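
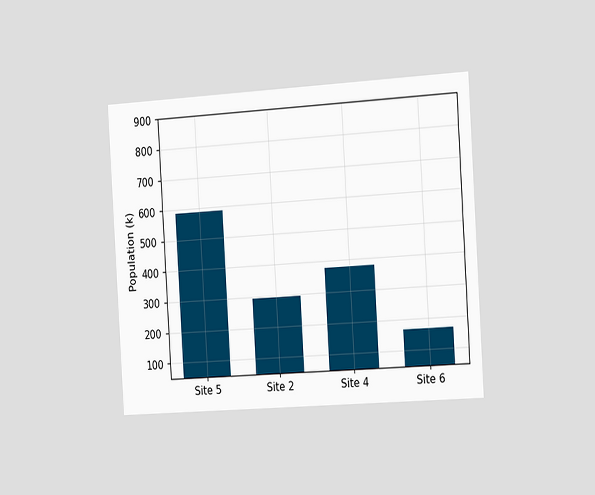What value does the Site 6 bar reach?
168k

The chart is tilted about 3° counter-clockwise and viewed slightly from the right. Reading along the chart's y-axis, the Site 6 bar reaches 168k.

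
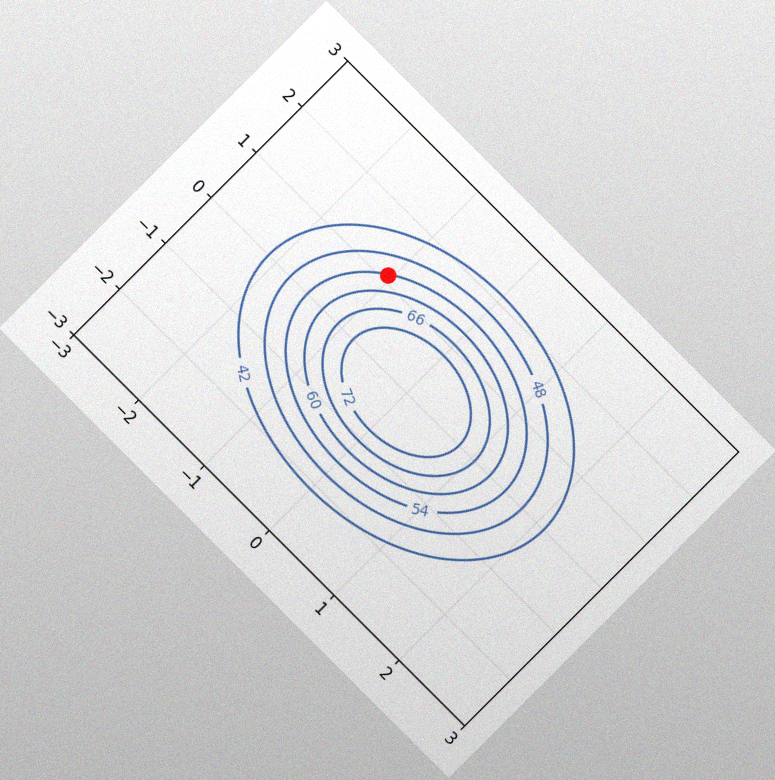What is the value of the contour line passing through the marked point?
54

The chart is tilted about 45° clockwise, with some photo noise. The marked point sits on the contour labelled 54.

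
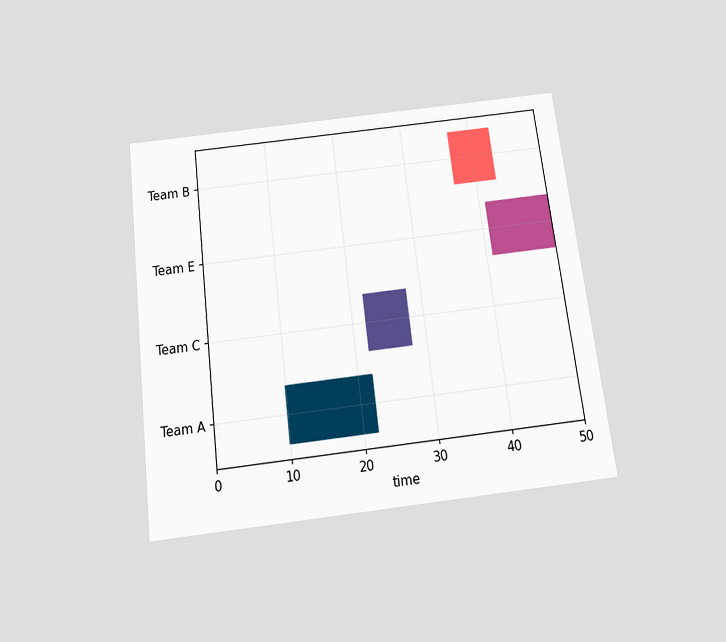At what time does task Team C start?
The chart is tilted about 7° counter-clockwise and viewed slightly from below. The Team C bar begins at t=22.

22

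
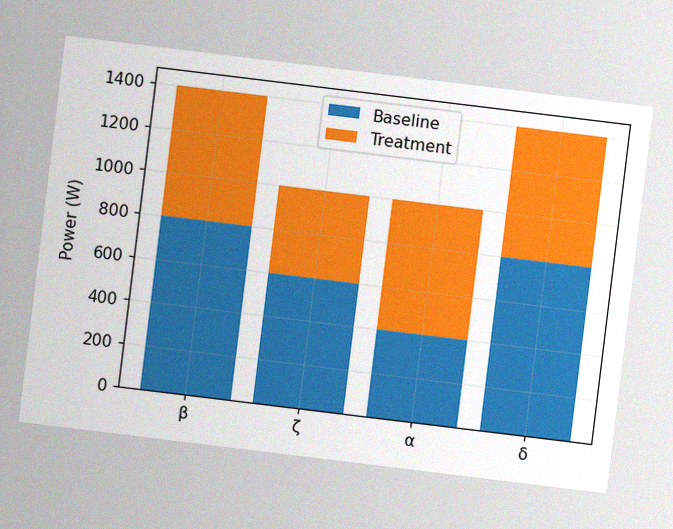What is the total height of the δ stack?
1400W

The chart is tilted about 7° clockwise, with some photo noise. The δ stack's top reaches 1400W on the y-axis.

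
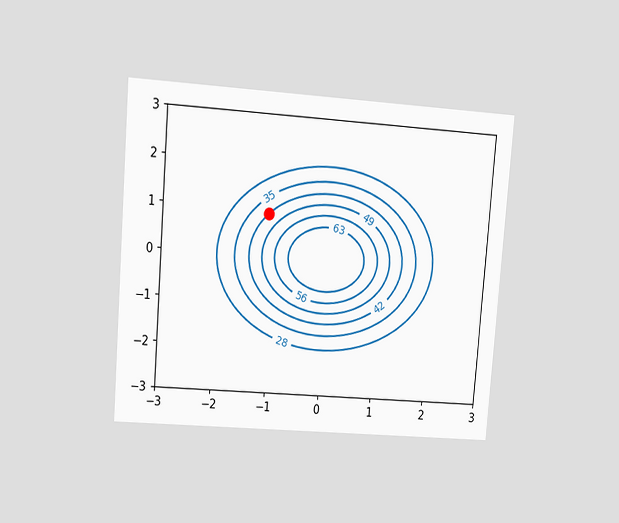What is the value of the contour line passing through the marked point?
42

The chart is tilted about 4° clockwise and viewed at a slight angle. The marked point sits on the contour labelled 42.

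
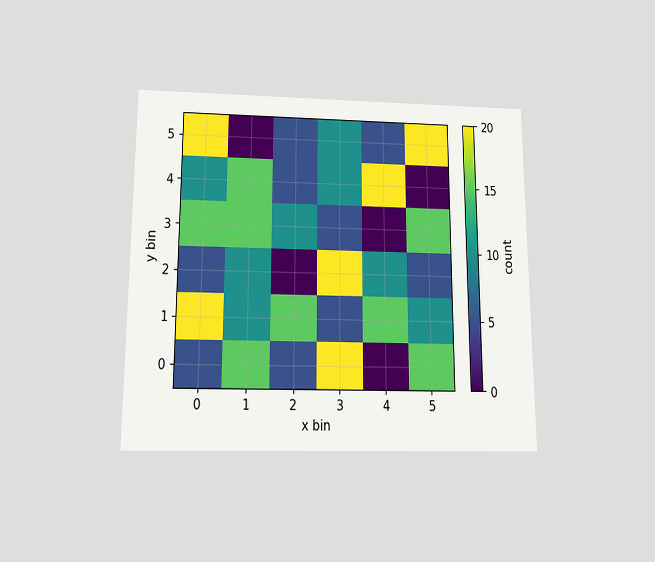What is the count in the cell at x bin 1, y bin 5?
The chart is viewed slightly from below. Matching the cell (1, 5) against the colorbar gives 0.

0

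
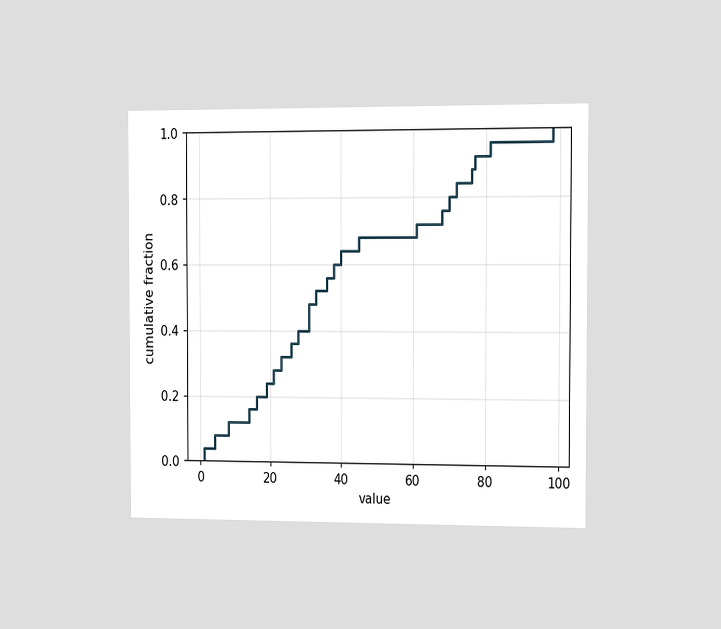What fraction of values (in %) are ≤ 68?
The chart is viewed slightly from the right. At x=68 the ECDF step is at 76%.

76%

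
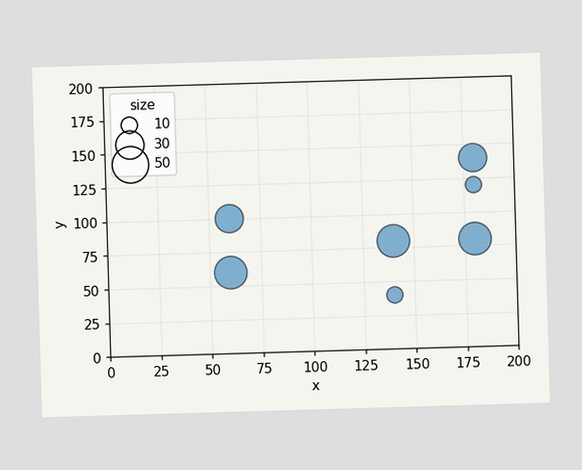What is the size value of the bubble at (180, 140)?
30

Matching the bubble at (180, 140) against the size legend gives 30.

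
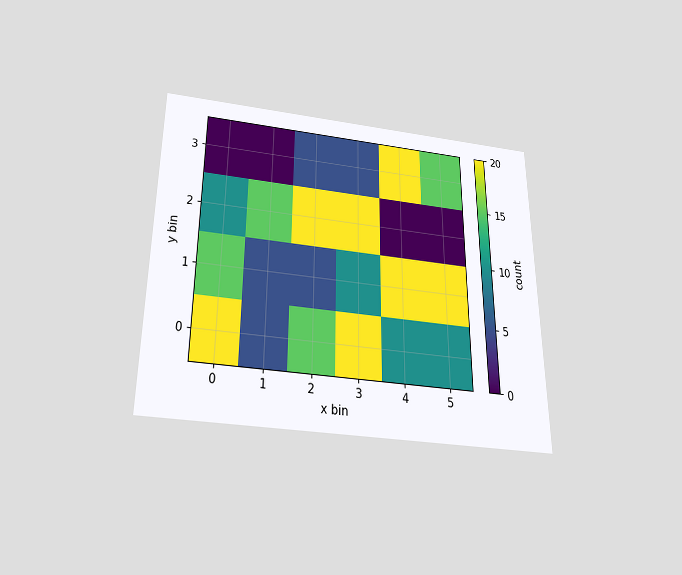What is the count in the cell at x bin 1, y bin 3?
0

The chart is viewed slightly from below. Matching the cell (1, 3) against the colorbar gives 0.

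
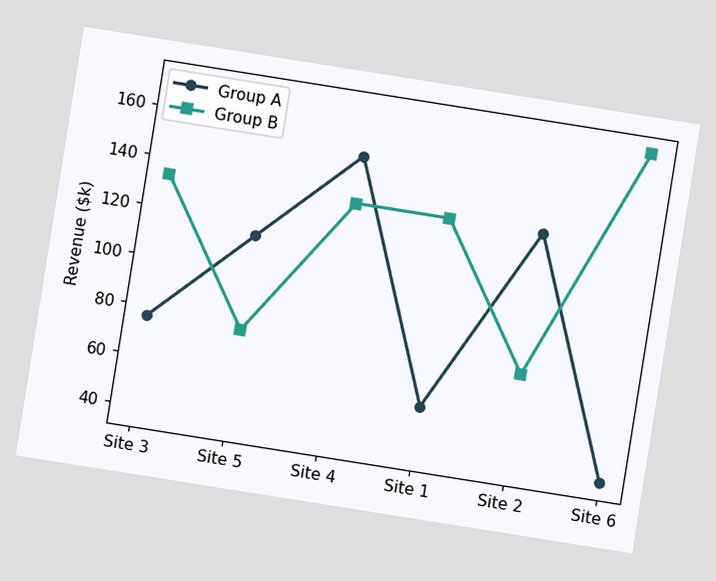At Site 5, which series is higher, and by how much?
Group A, by $38k

The chart is tilted about 9° clockwise. At Site 5, Group A sits above the other line by $38k.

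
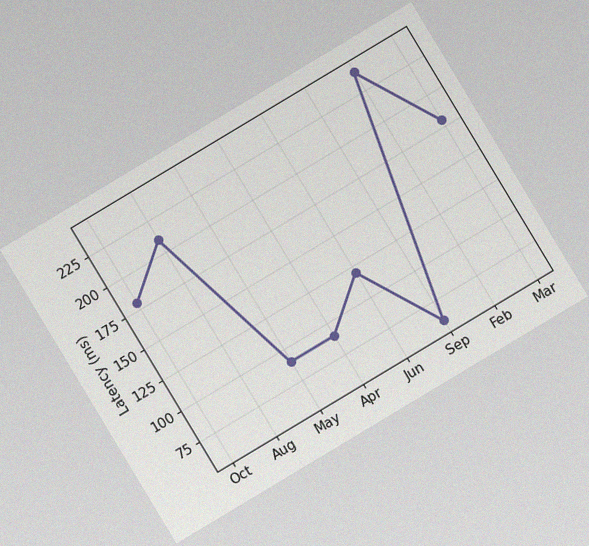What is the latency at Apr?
The chart is tilted about 31° counter-clockwise, with some photo noise. At Apr, the line is at 90ms.

90ms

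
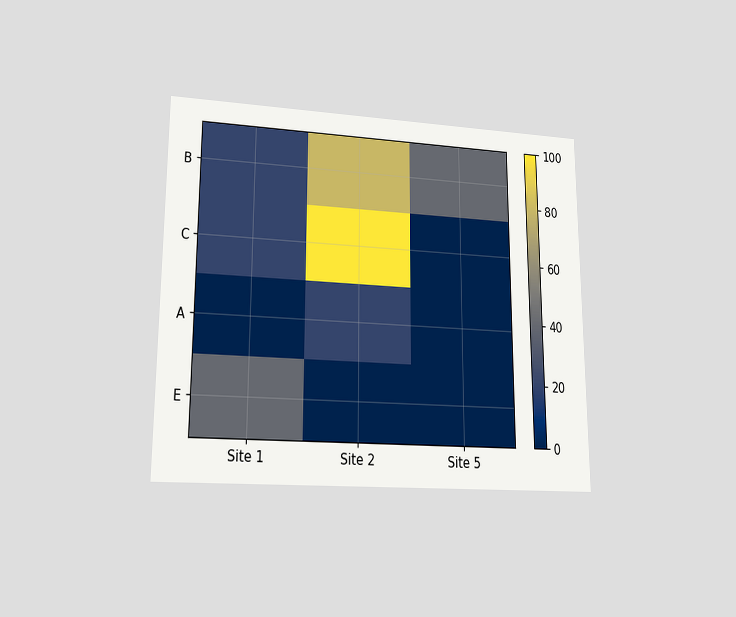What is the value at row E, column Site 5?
0

The chart is viewed at a slight angle. Matching cell (E, Site 5) against the colorbar gives 0.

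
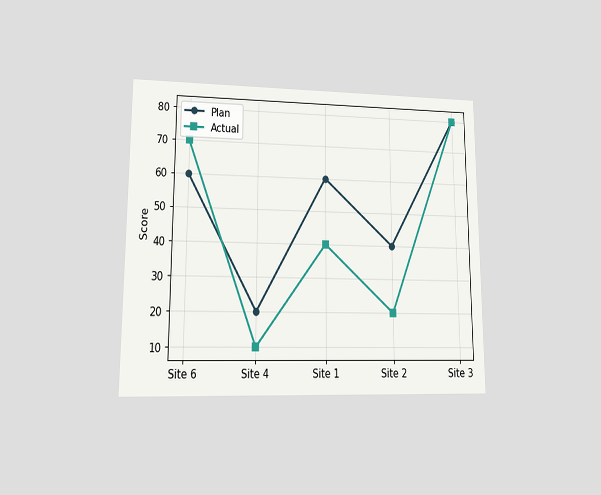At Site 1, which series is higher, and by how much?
The chart is viewed at a slight angle. At Site 1, Plan sits above the other line by 20.

Plan, by 20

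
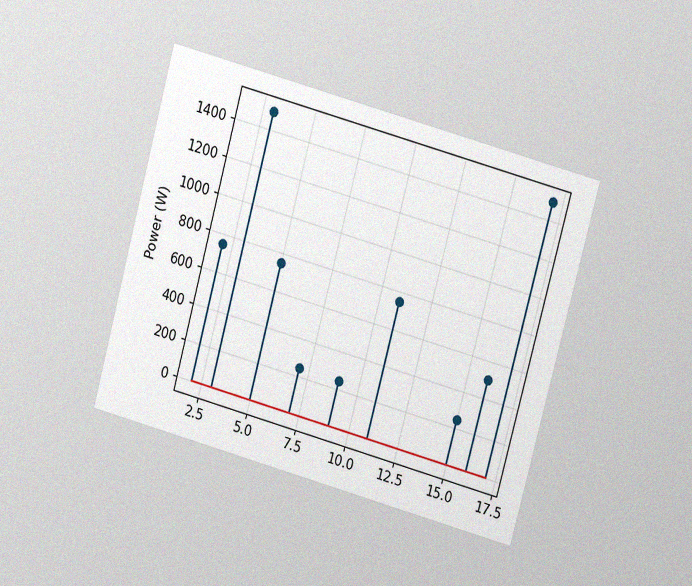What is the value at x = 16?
500W

The chart is tilted about 15° clockwise and viewed at a slight angle, with some photo noise. The stem at x=16 reaches 500W.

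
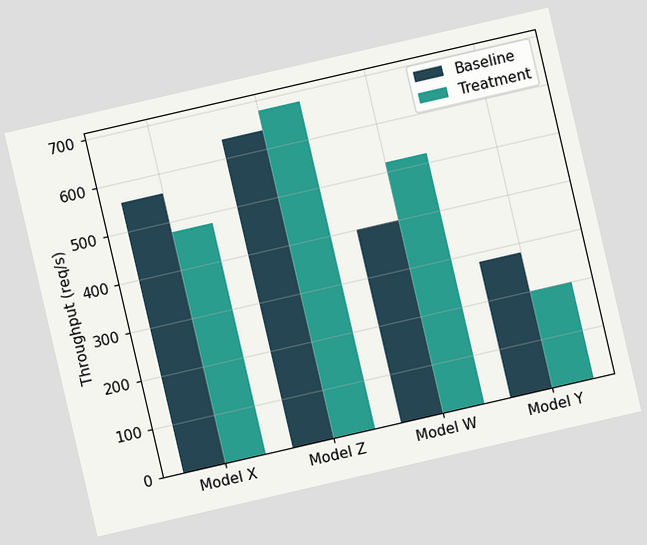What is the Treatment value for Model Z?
The chart is tilted about 13° counter-clockwise. The Treatment bar at Model Z reaches 680req/s on the y-axis.

680req/s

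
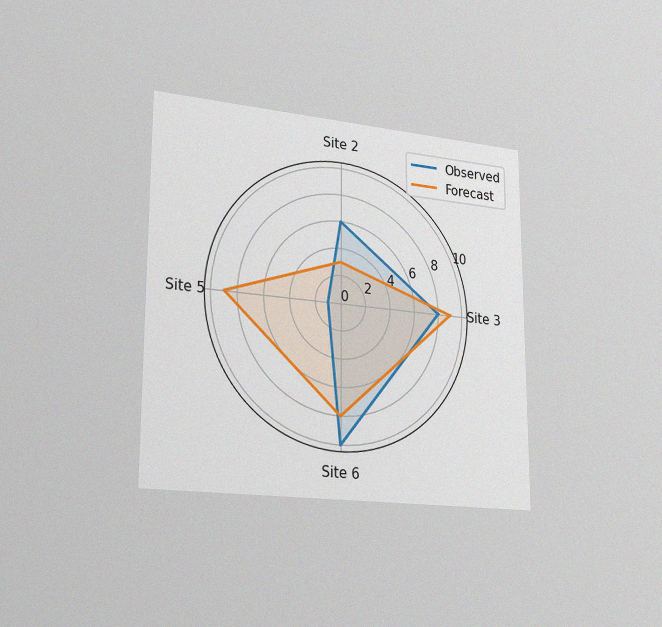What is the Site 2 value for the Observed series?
The chart is viewed slightly from the left, with some photo noise. On the Site 2 axis, Observed reaches 6.

6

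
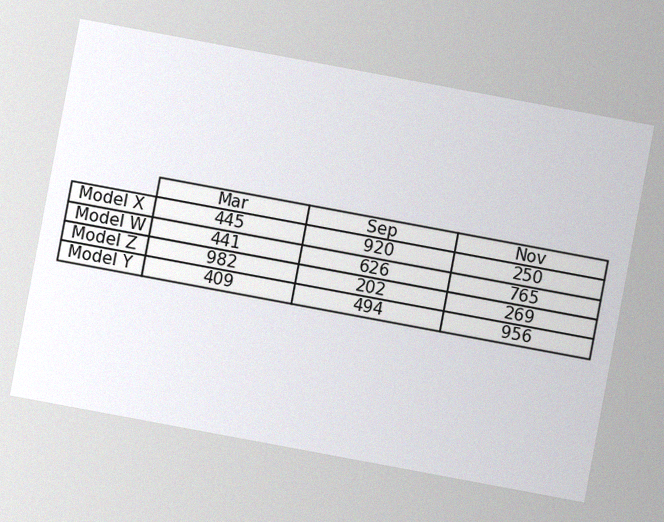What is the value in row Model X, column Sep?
The chart is tilted about 11° clockwise, with some photo noise. The (Model X, Sep) cell reads 920.

920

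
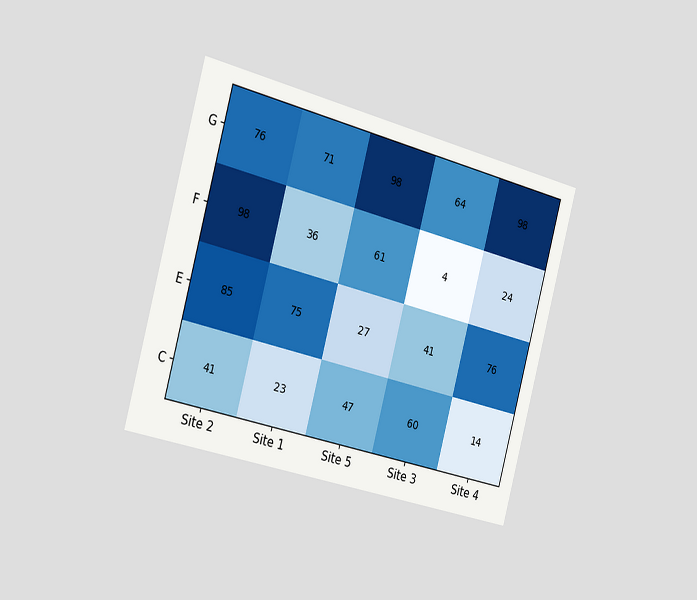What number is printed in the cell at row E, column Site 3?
The chart is tilted about 15° clockwise and viewed slightly from the left. The (E, Site 3) cell reads 41.

41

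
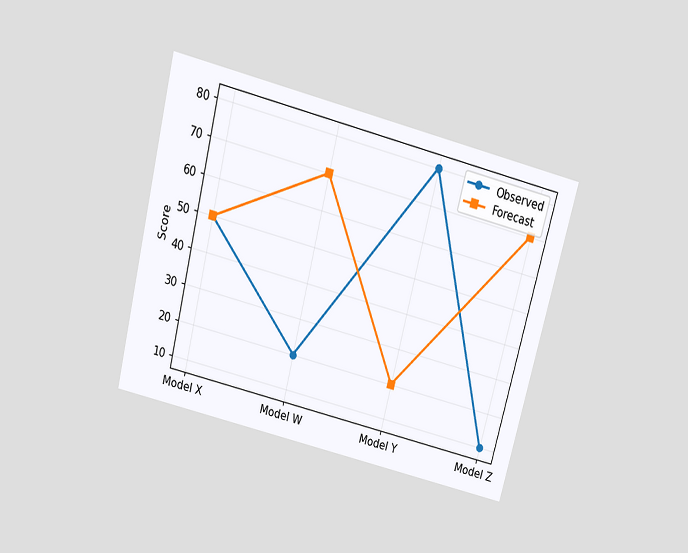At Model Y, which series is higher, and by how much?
Observed, by 60

The chart is tilted about 14° clockwise and viewed slightly from above. At Model Y, Observed sits above the other line by 60.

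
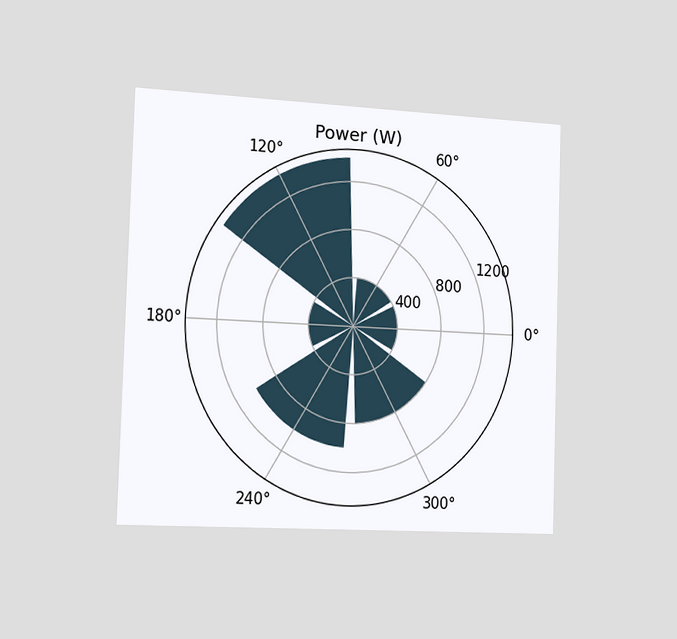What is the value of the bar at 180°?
400W

The chart is viewed slightly from the left. The bar at 180° reaches 400W on the radial axis.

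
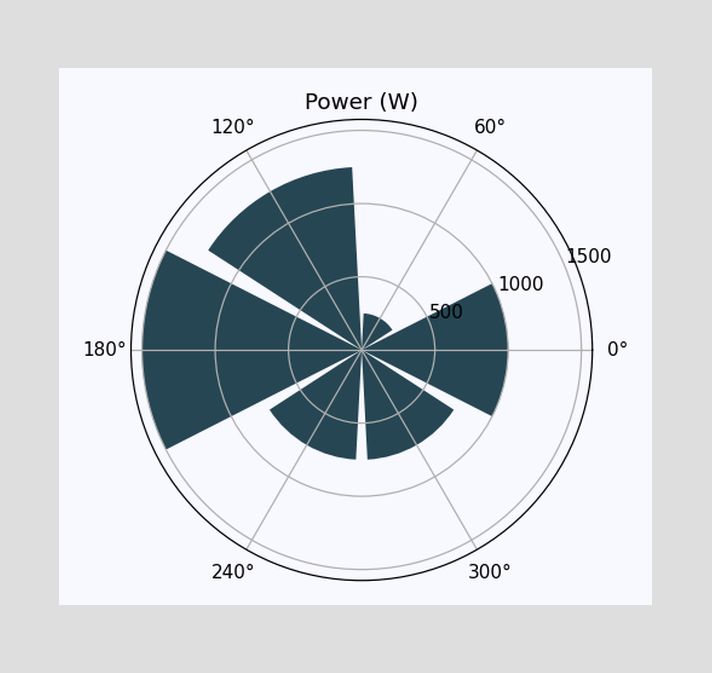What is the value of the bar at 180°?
The bar at 180° reaches 1500W on the radial axis.

1500W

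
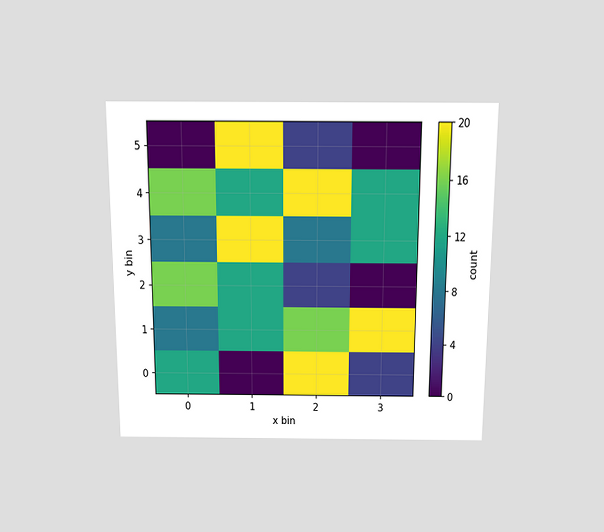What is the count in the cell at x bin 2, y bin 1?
16

The chart is viewed slightly from above. Matching the cell (2, 1) against the colorbar gives 16.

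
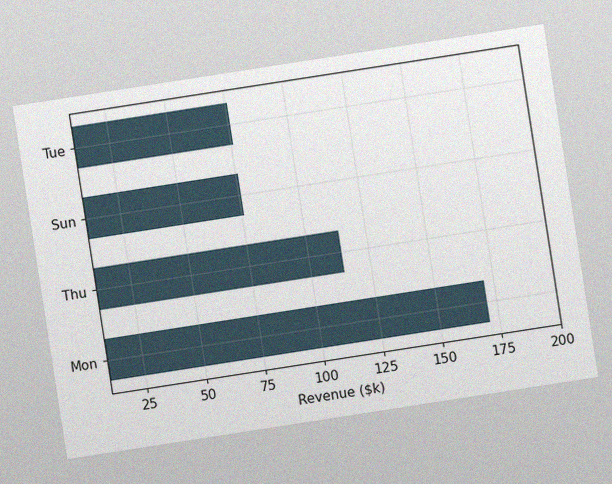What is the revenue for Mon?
The chart is tilted about 9° counter-clockwise, with some photo noise. Reading along the chart's x-axis, the Mon bar reaches $171k.

$171k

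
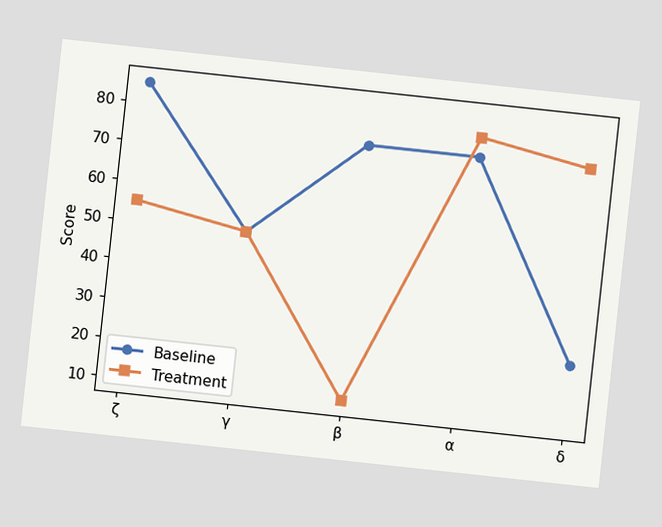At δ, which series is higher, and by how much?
The chart is tilted about 6° clockwise. At δ, Treatment sits above the other line by 50.

Treatment, by 50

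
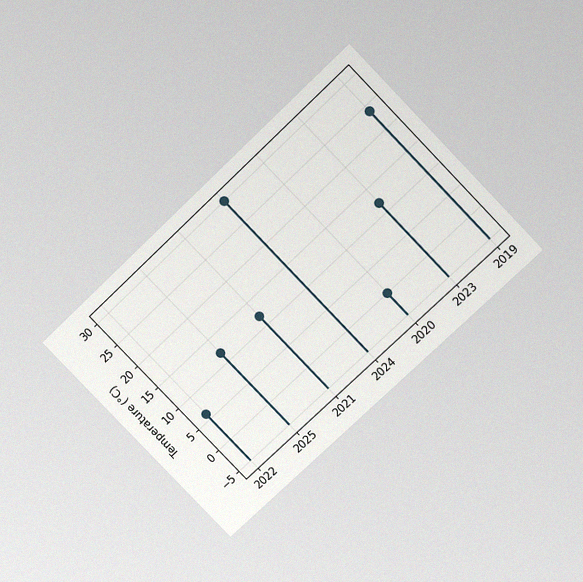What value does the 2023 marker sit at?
12°C

The chart is tilted about 44° counter-clockwise and viewed slightly from above, with some photo noise. The 2023 marker sits at 12°C.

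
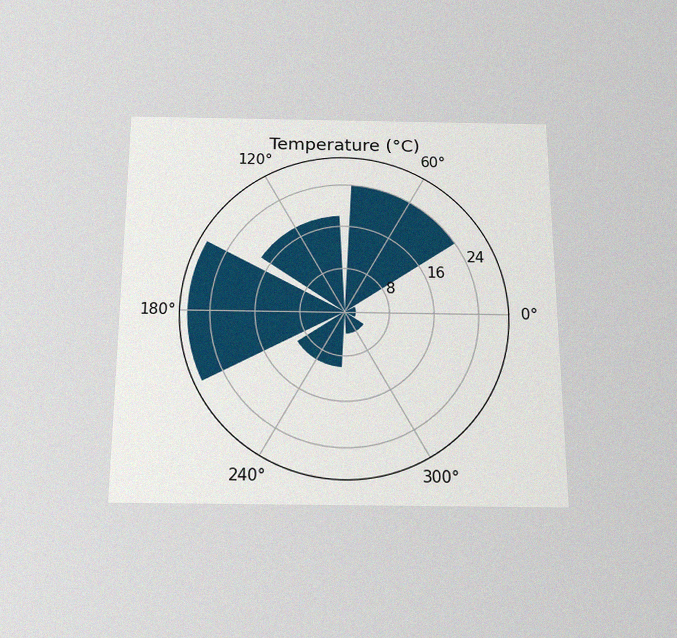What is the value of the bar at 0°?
2°C

The chart is viewed slightly from below, with some photo noise. The bar at 0° reaches 2°C on the radial axis.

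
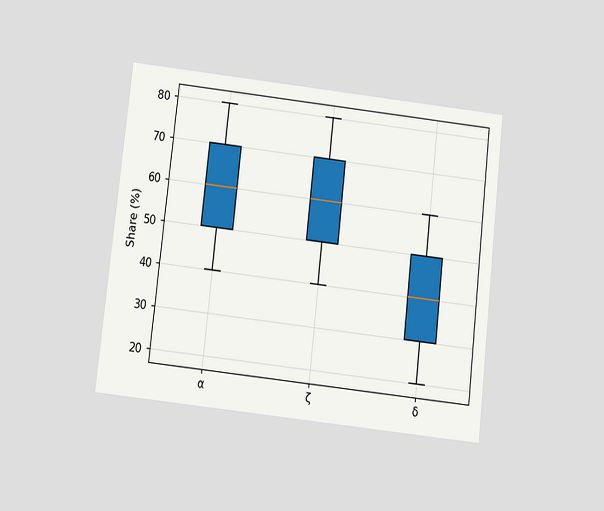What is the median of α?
The chart is tilted about 6° clockwise and viewed slightly from below. The median line in the α box sits at 60%.

60%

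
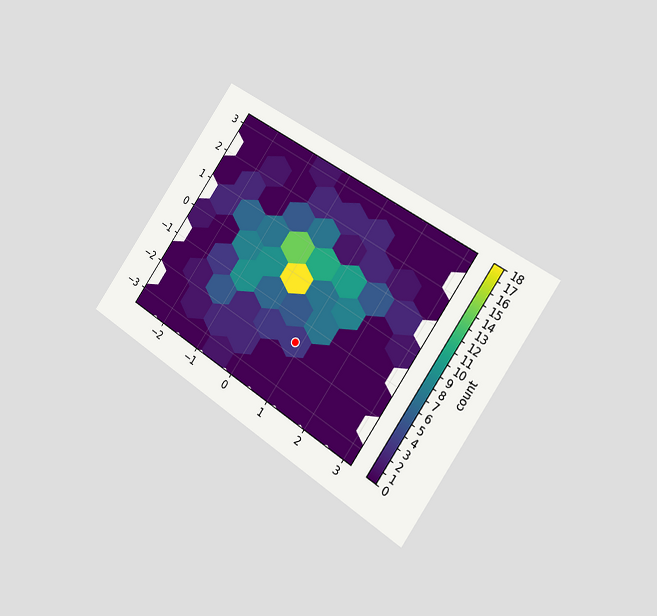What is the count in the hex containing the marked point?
The chart is tilted about 34° clockwise and viewed slightly from the right. The marked hex reads 3 on the colorbar.

3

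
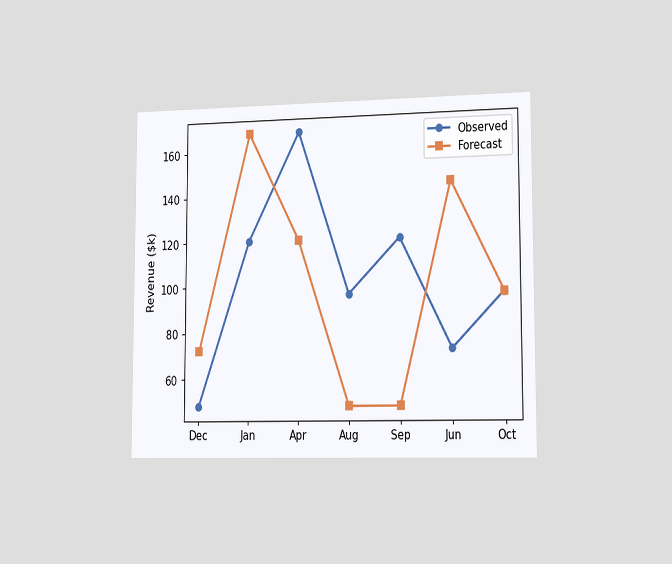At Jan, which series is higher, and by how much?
The chart is viewed slightly from the right. At Jan, Forecast sits above the other line by $48k.

Forecast, by $48k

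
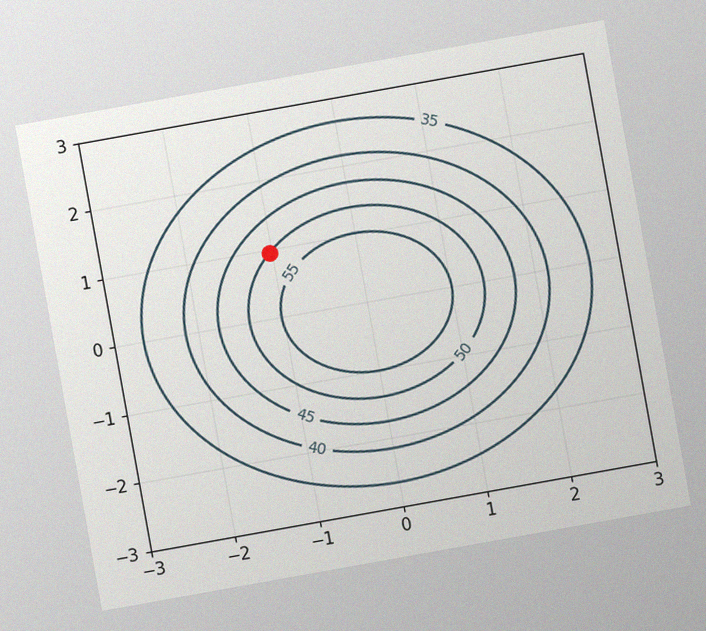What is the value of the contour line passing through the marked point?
50

The chart is tilted about 10° counter-clockwise, with some photo noise. The marked point sits on the contour labelled 50.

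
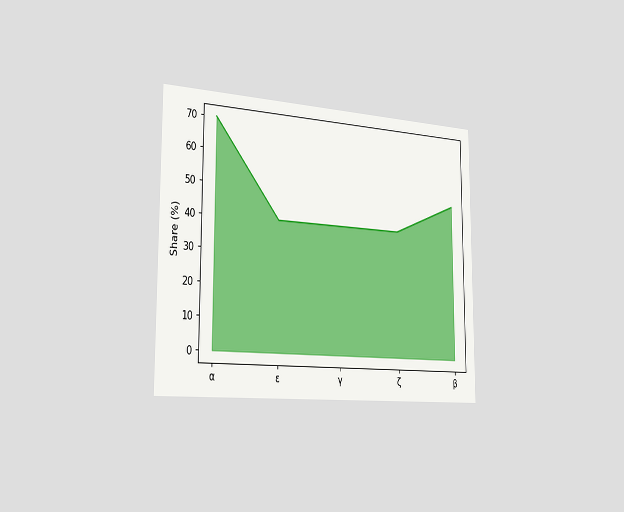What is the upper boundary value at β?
50%

The chart is viewed slightly from the left. At β the upper boundary is at 50%.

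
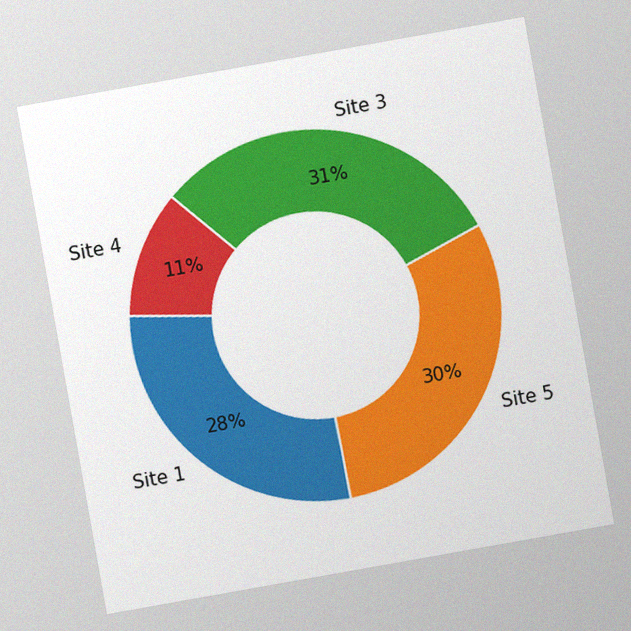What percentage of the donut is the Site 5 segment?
The chart is tilted about 10° counter-clockwise, with some photo noise. The Site 5 segment takes up 30% of the ring.

30%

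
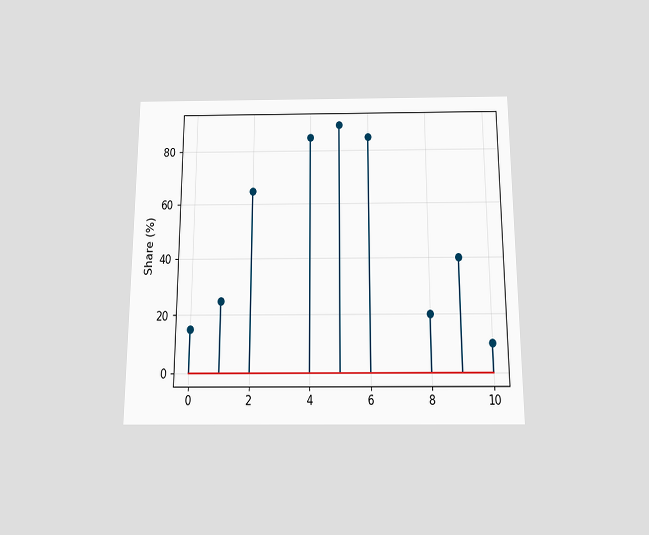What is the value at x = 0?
The chart is viewed slightly from below. The stem at x=0 reaches 15%.

15%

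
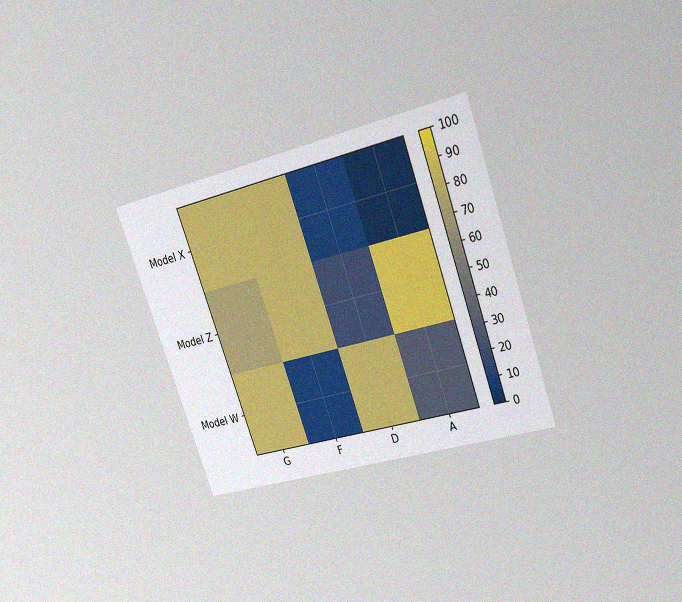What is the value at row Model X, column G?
80

The chart is tilted about 20° counter-clockwise and viewed at a slight angle, with some photo noise. Matching cell (Model X, G) against the colorbar gives 80.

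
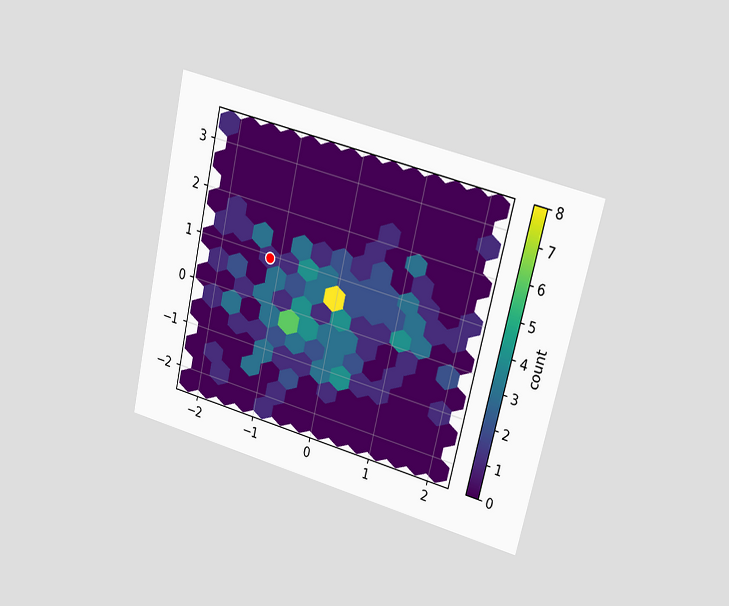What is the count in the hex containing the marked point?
The chart is tilted about 13° clockwise and viewed at a slight angle. The marked hex reads 1 on the colorbar.

1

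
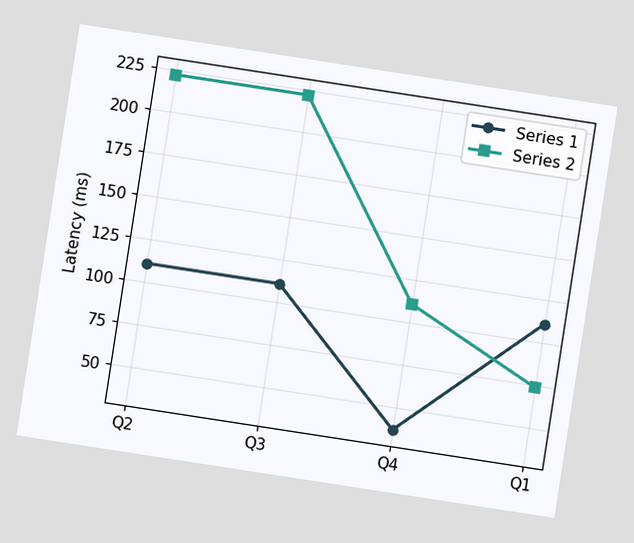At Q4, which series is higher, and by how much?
The chart is tilted about 9° clockwise. At Q4, Series 2 sits above the other line by 74ms.

Series 2, by 74ms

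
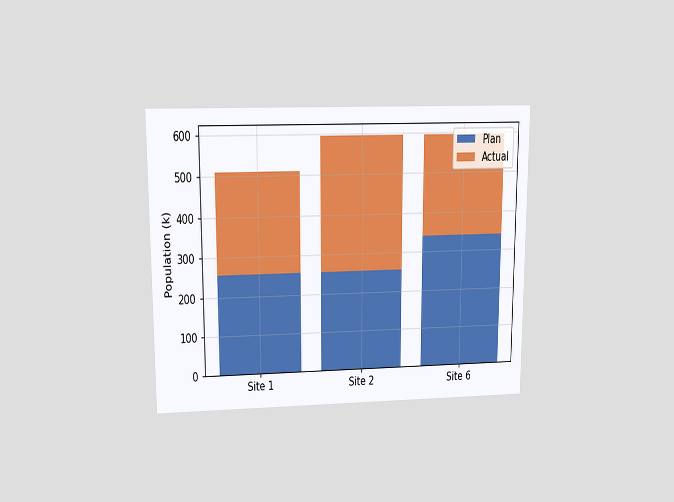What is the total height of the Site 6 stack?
The chart is viewed slightly from above. The Site 6 stack's top reaches 595k on the y-axis.

595k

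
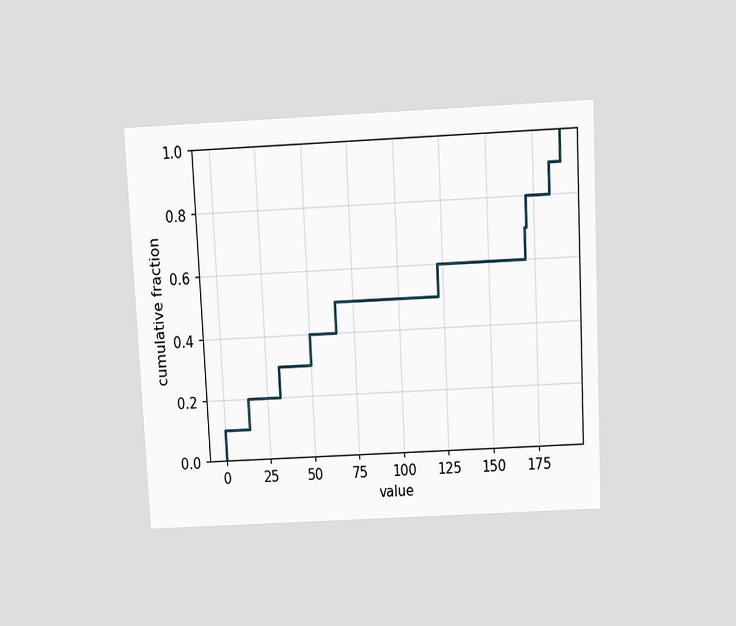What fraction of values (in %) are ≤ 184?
The chart is tilted about 3° counter-clockwise and viewed slightly from above. At x=184 the ECDF step is at 90%.

90%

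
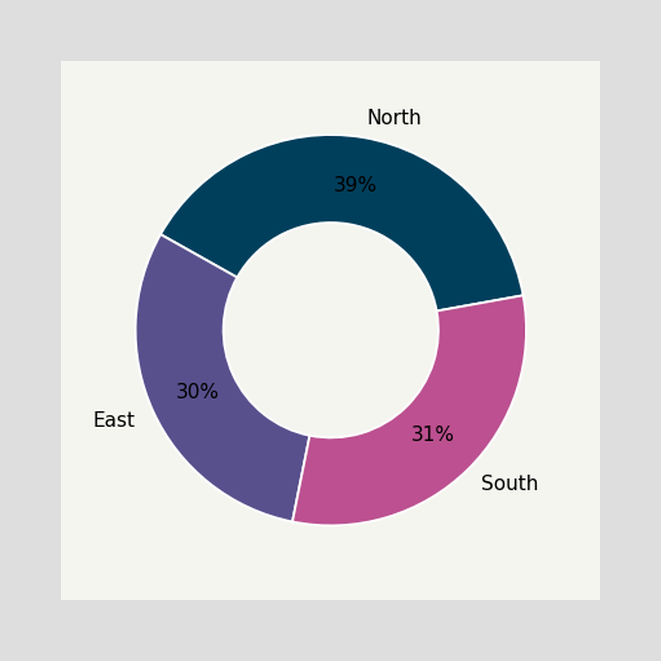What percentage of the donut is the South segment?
31%

The South segment takes up 31% of the ring.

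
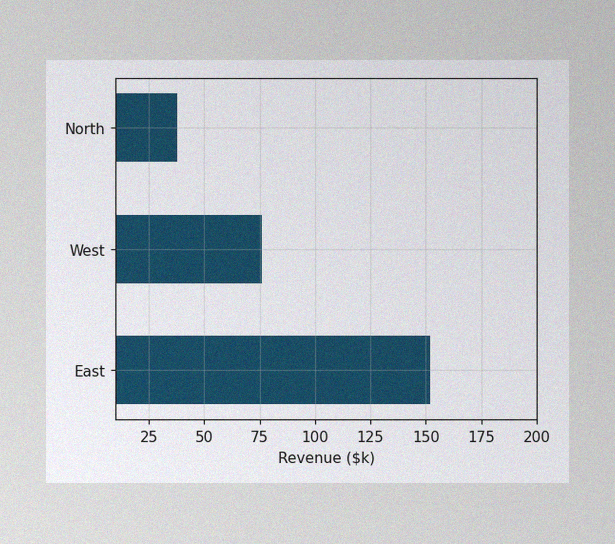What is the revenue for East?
$152k

The image has some photo noise and uneven lighting. Reading along the chart's x-axis, the East bar reaches $152k.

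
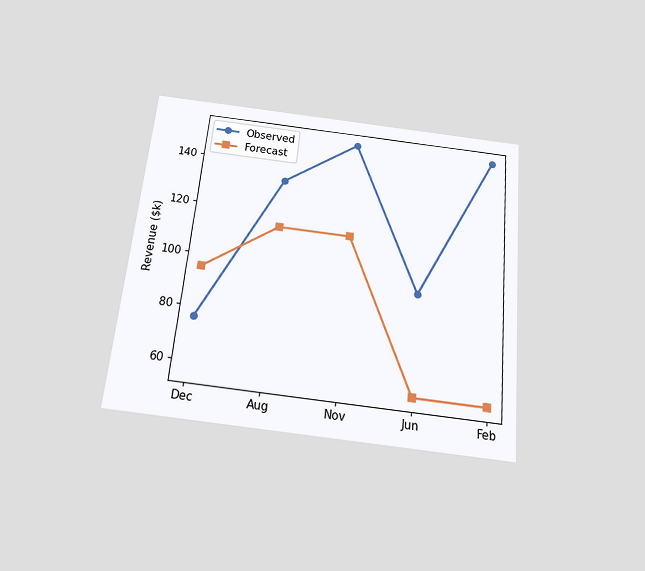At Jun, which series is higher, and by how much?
Observed, by $38k

The chart is tilted about 6° clockwise and viewed slightly from below. At Jun, Observed sits above the other line by $38k.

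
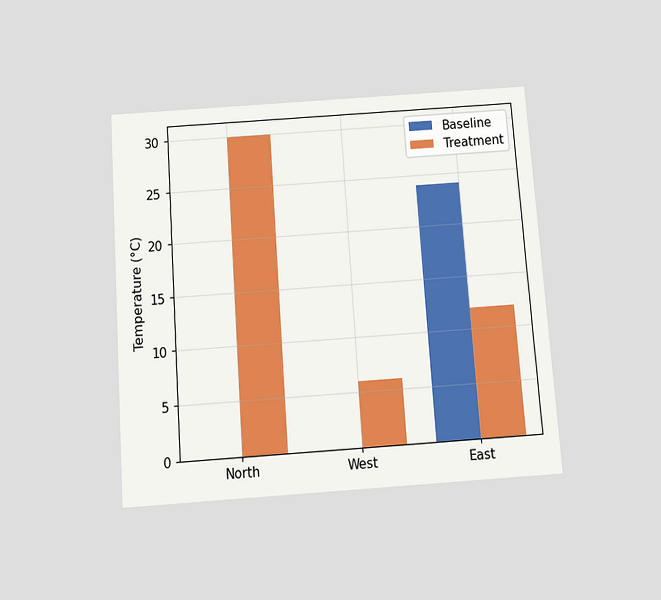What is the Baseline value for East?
24°C

The chart is tilted about 4° counter-clockwise and viewed slightly from below. The Baseline bar at East reaches 24°C on the y-axis.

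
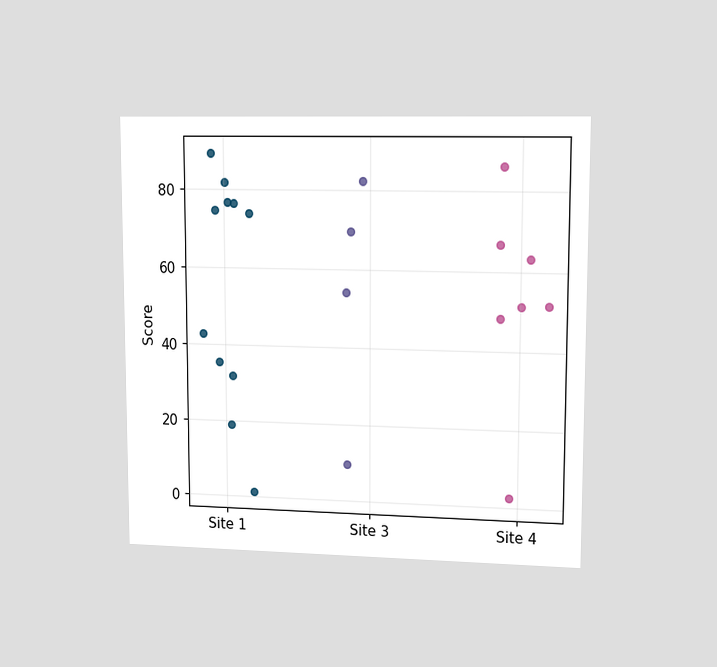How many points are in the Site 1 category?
The chart is viewed at a slight angle. Counting the markers in the Site 1 column gives 11.

11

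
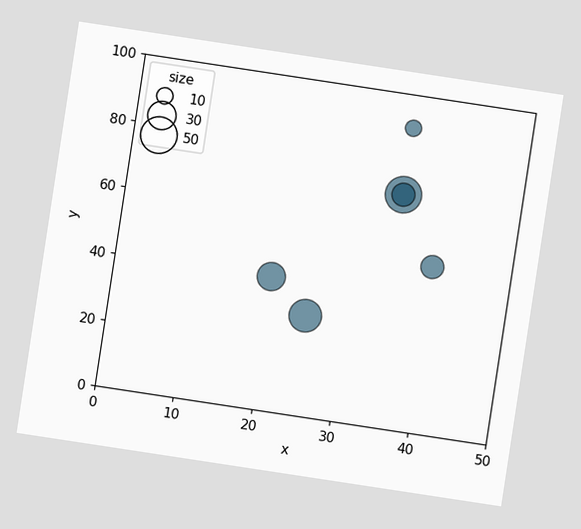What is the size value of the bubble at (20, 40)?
30

The chart is tilted about 9° clockwise. Matching the bubble at (20, 40) against the size legend gives 30.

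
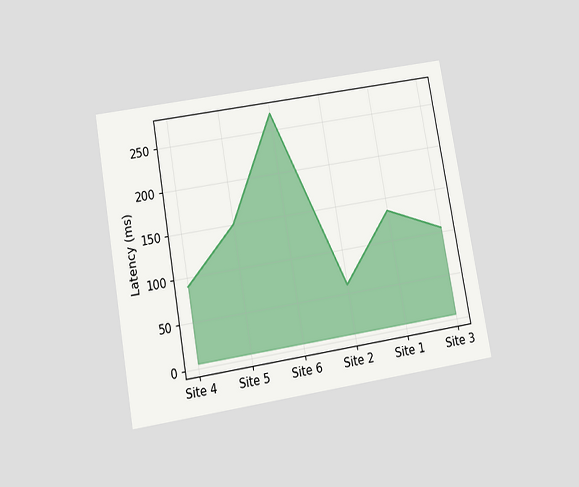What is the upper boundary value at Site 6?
The chart is tilted about 10° counter-clockwise and viewed slightly from below. At Site 6 the upper boundary is at 270ms.

270ms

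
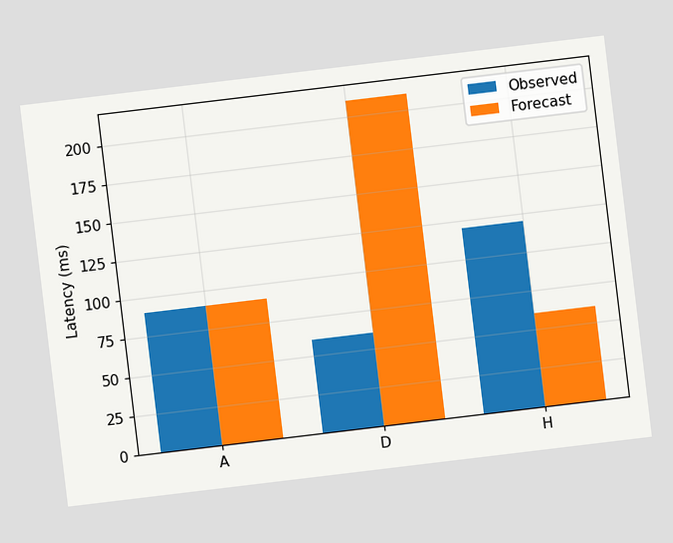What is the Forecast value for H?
60ms

The chart is tilted about 7° counter-clockwise. The Forecast bar at H reaches 60ms on the y-axis.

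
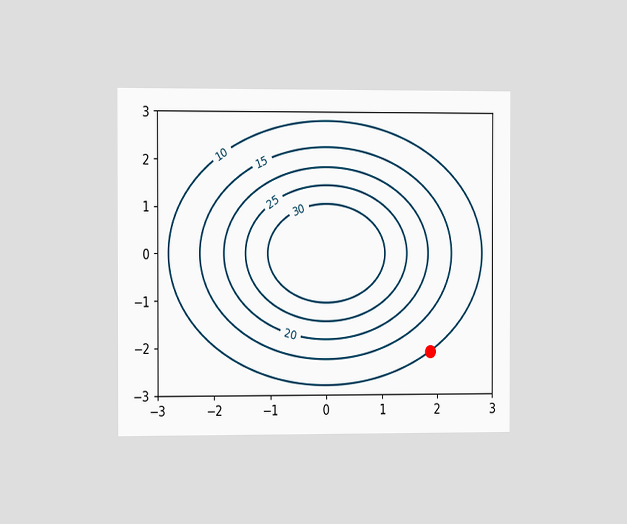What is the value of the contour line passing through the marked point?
10

The chart is viewed slightly from the left. The marked point sits on the contour labelled 10.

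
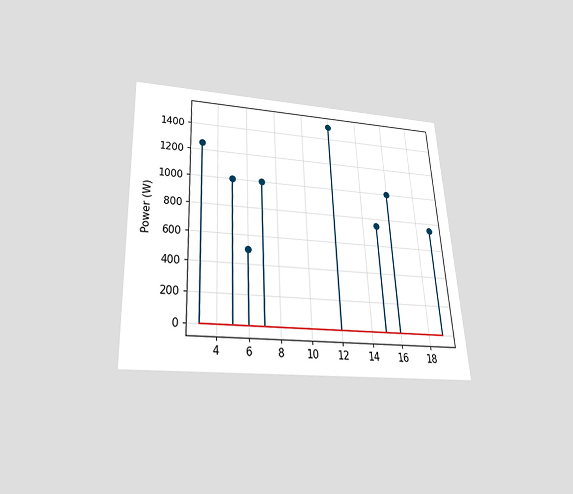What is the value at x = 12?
The chart is tilted about 3° counter-clockwise and viewed slightly from below. The stem at x=12 reaches 1500W.

1500W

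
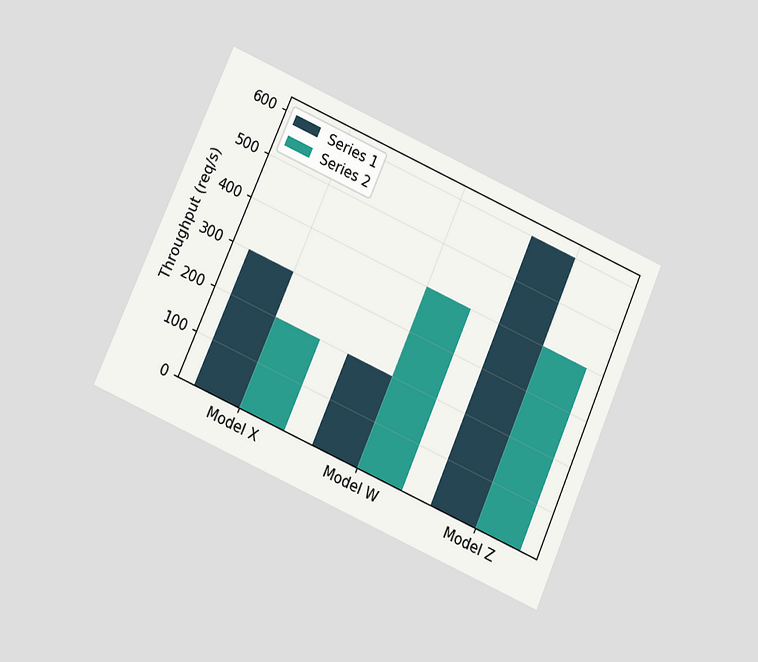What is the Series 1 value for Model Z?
The chart is tilted about 24° clockwise and viewed slightly from below. The Series 1 bar at Model Z reaches 600req/s on the y-axis.

600req/s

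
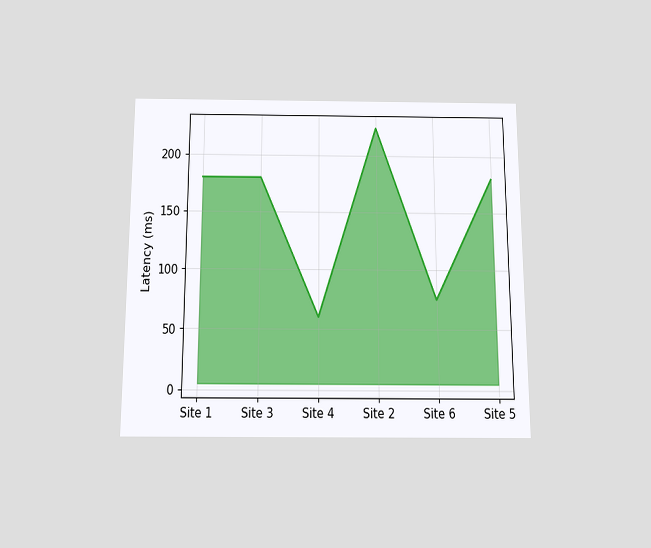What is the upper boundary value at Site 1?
The chart is viewed slightly from below. At Site 1 the upper boundary is at 180ms.

180ms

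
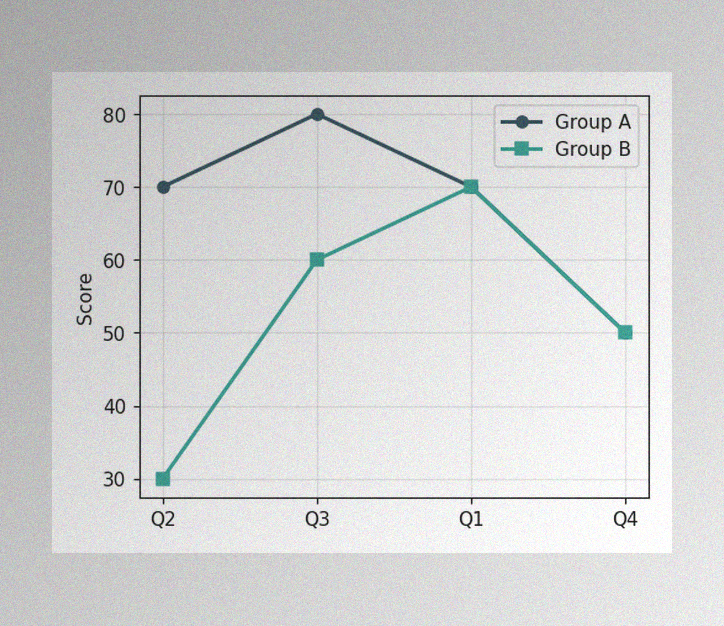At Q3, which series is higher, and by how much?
Group A, by 20

The image has some photo noise and uneven lighting. At Q3, Group A sits above the other line by 20.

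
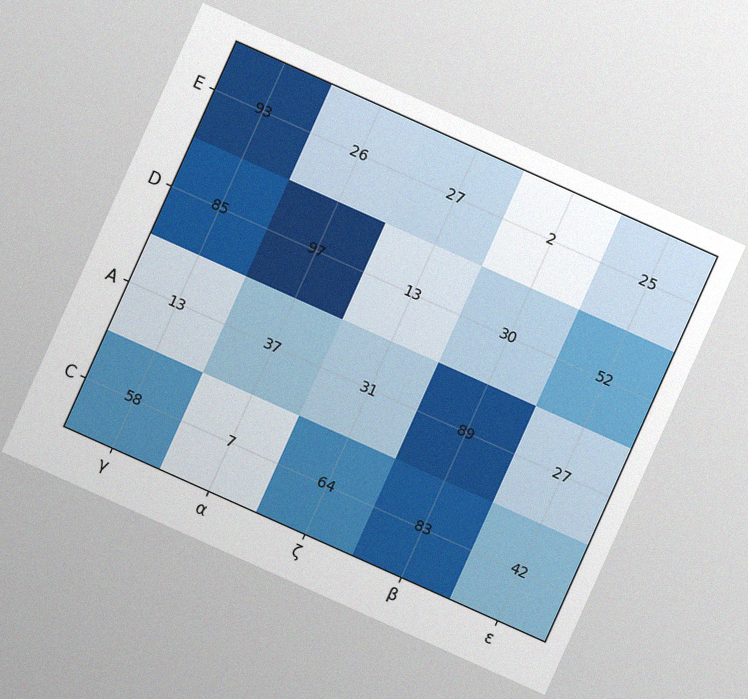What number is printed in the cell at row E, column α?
26

The chart is tilted about 24° clockwise, with some photo noise. The (E, α) cell reads 26.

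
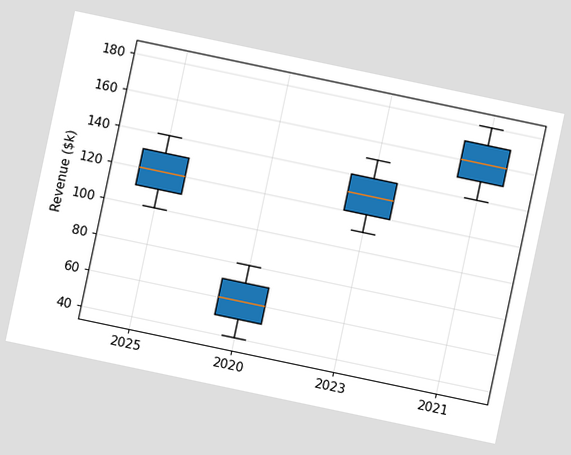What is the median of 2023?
$130k

The chart is tilted about 12° clockwise. The median line in the 2023 box sits at $130k.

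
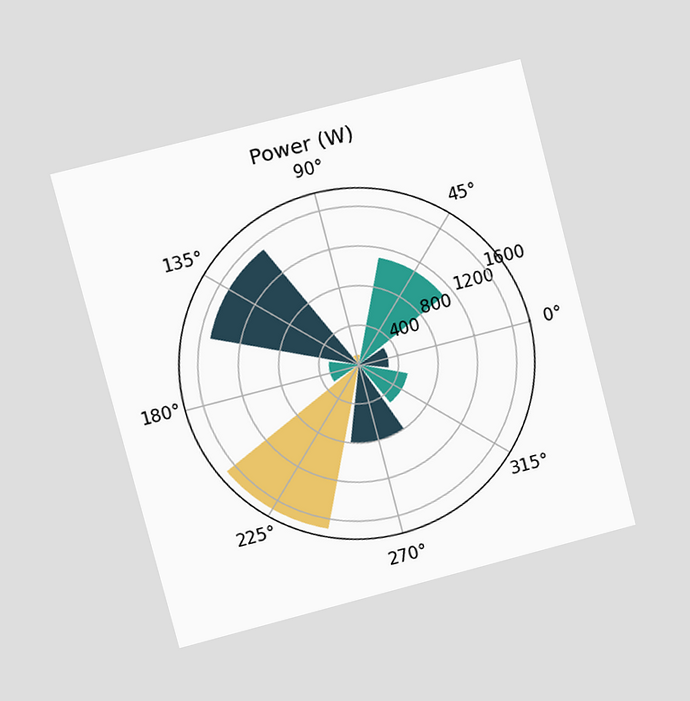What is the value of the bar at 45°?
1100W

The chart is tilted about 14° counter-clockwise and viewed at a slight angle. The bar at 45° reaches 1100W on the radial axis.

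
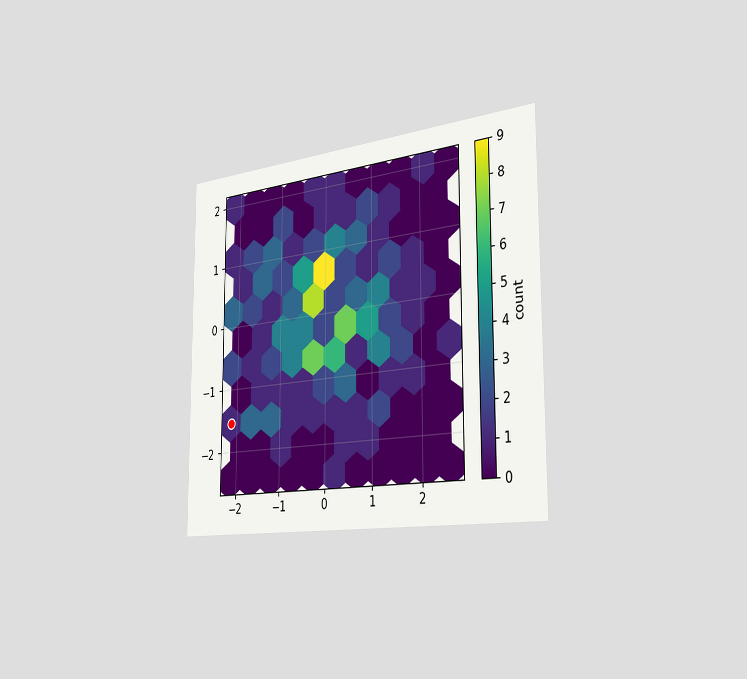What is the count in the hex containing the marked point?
The chart is viewed slightly from the right. The marked hex reads 1 on the colorbar.

1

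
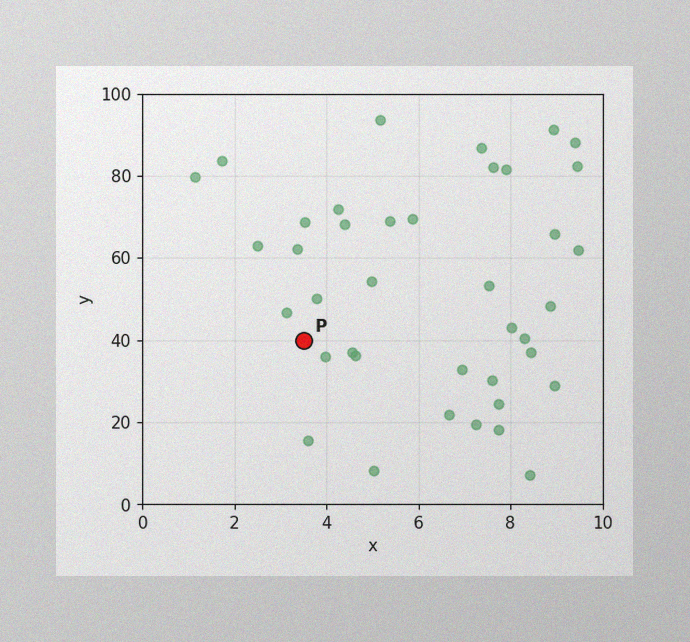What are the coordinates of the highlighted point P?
The image has some photo noise and uneven lighting. Following the gridlines from P to each axis, P sits at (3.5, 40).

(3.5, 40)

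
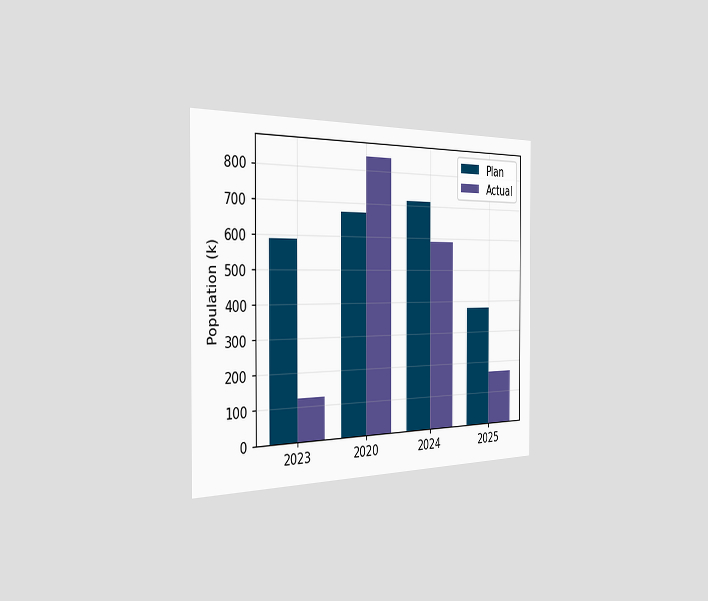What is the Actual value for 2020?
The chart is viewed slightly from the left. The Actual bar at 2020 reaches 840k on the y-axis.

840k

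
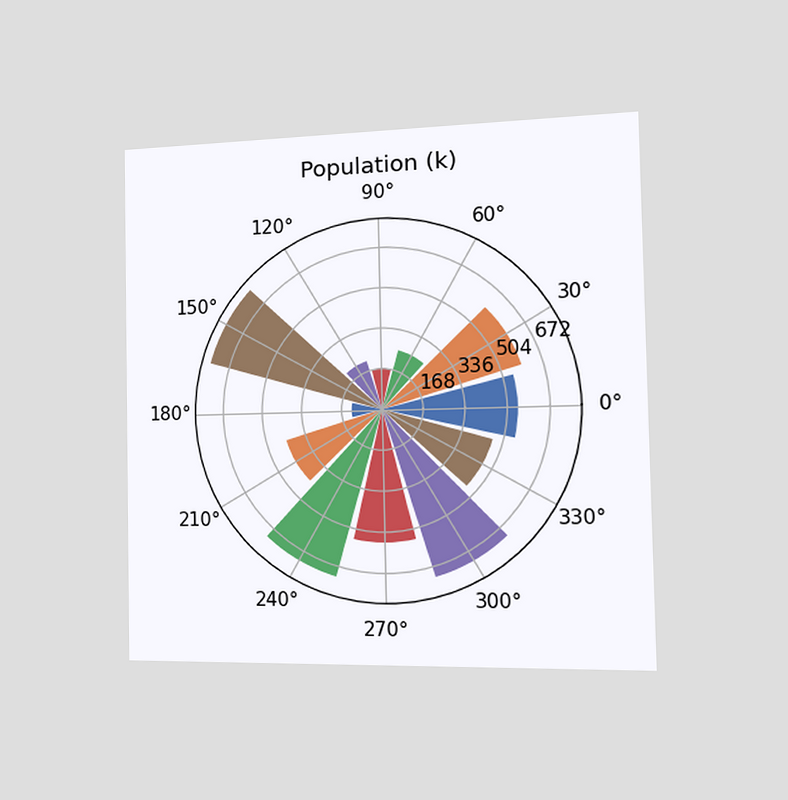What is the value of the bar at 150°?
756k

The chart is viewed slightly from the right. The bar at 150° reaches 756k on the radial axis.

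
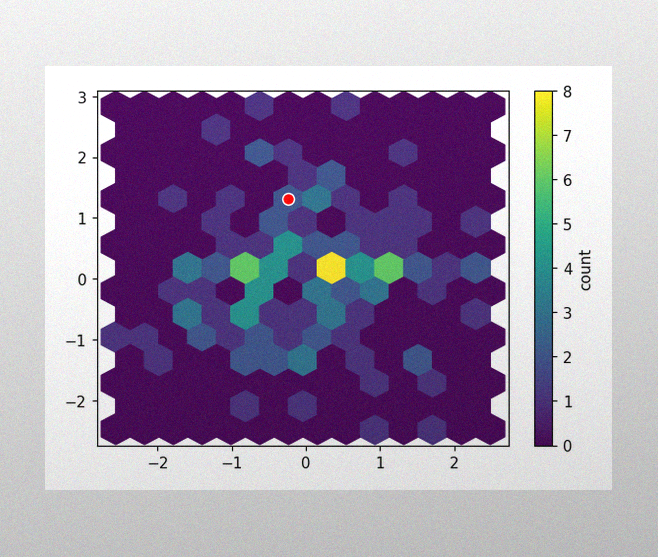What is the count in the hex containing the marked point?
2

The image has some photo noise and uneven lighting. The marked hex reads 2 on the colorbar.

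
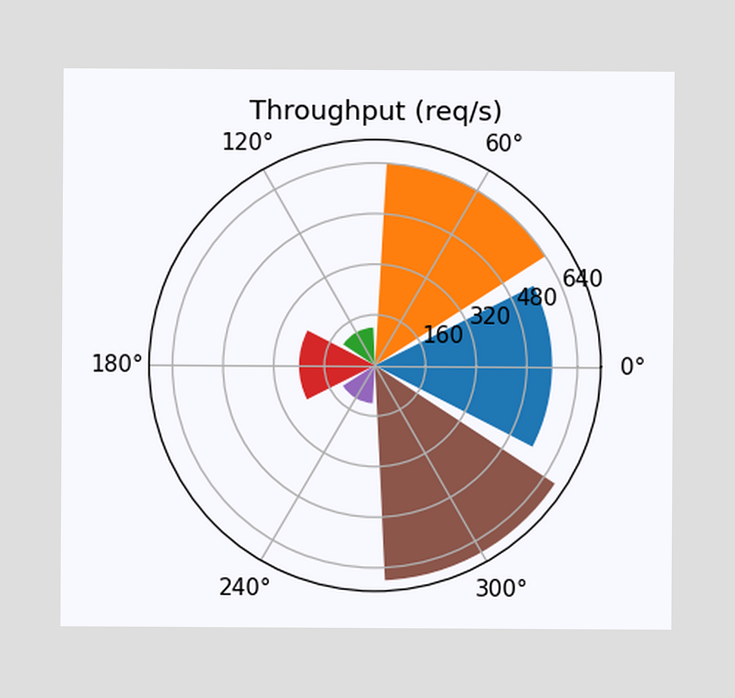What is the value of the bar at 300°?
680req/s

The bar at 300° reaches 680req/s on the radial axis.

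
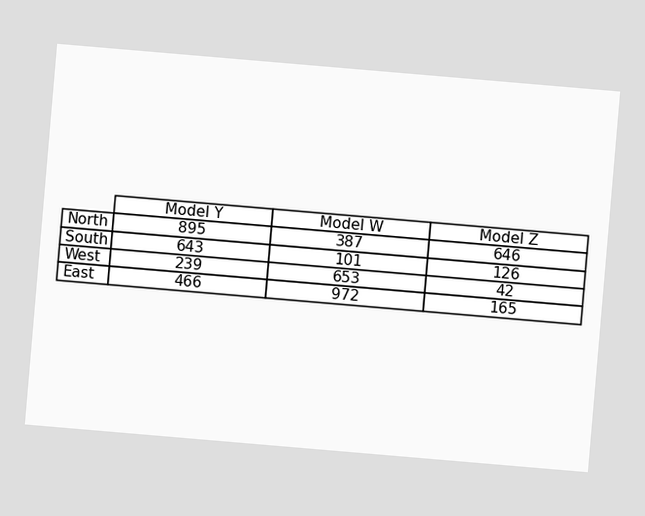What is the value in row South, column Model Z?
126

The chart is tilted about 5° clockwise. The (South, Model Z) cell reads 126.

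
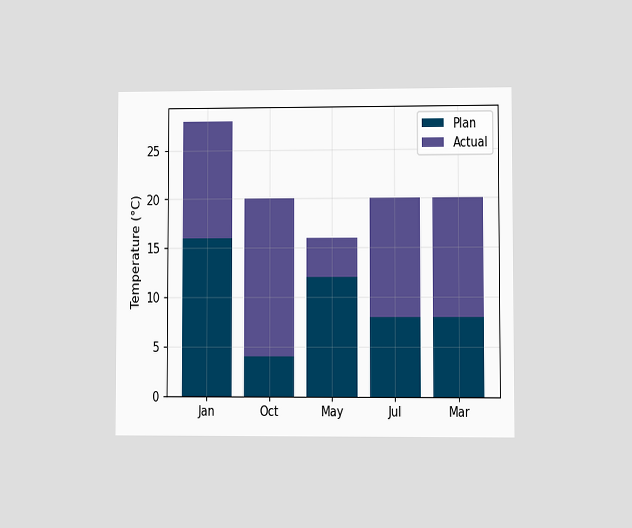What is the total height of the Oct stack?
20°C

The chart is viewed at a slight angle. The Oct stack's top reaches 20°C on the y-axis.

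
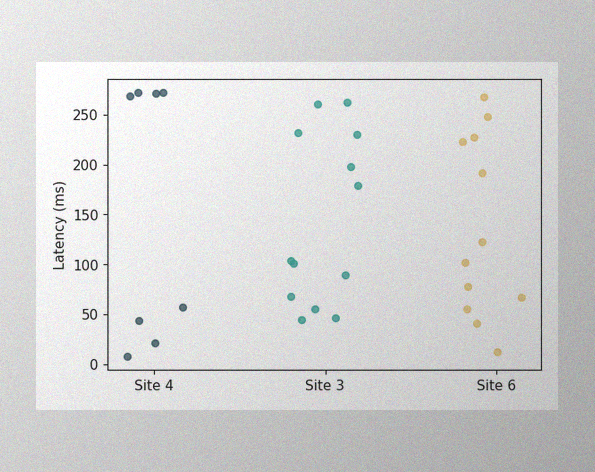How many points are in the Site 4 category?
The image has some photo noise and uneven lighting. Counting the markers in the Site 4 column gives 8.

8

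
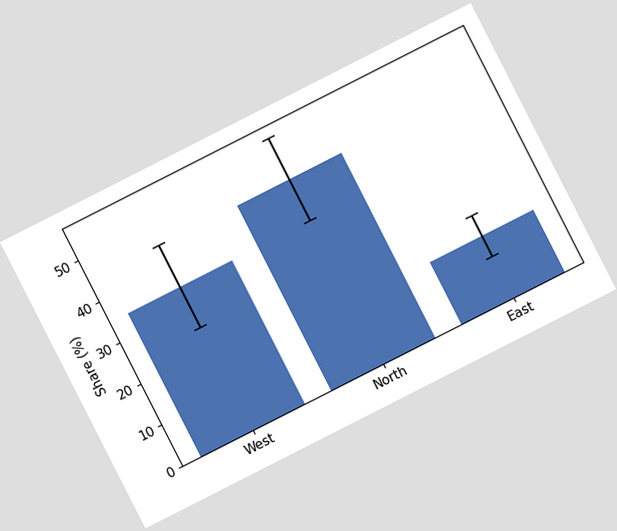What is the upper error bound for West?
The chart is tilted about 27° counter-clockwise. The West bar's upper whisker reaches 45%.

45%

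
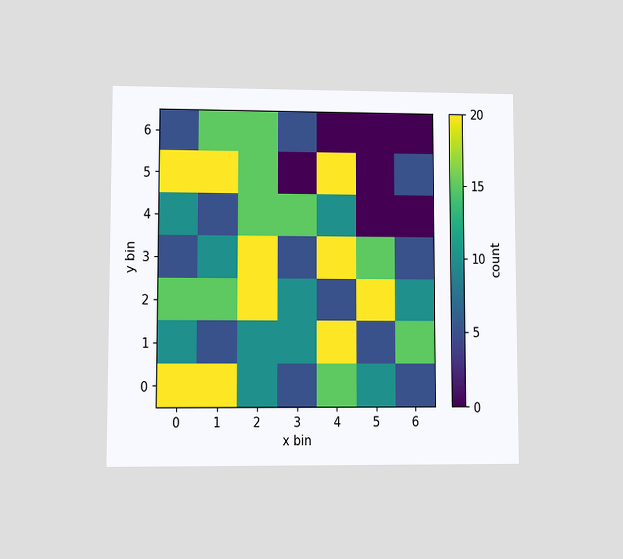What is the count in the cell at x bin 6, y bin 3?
The chart is viewed at a slight angle. Matching the cell (6, 3) against the colorbar gives 5.

5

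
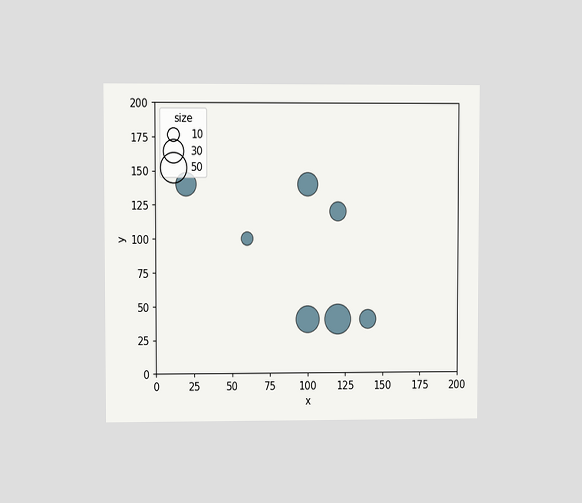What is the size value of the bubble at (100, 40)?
The chart is viewed at a slight angle. Matching the bubble at (100, 40) against the size legend gives 40.

40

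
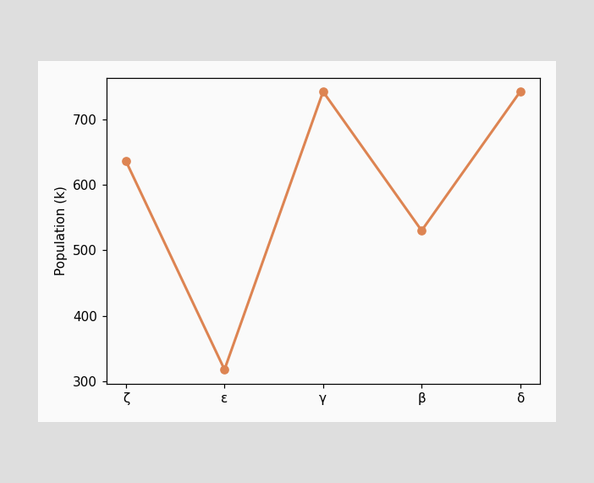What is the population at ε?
318k

At ε, the line is at 318k.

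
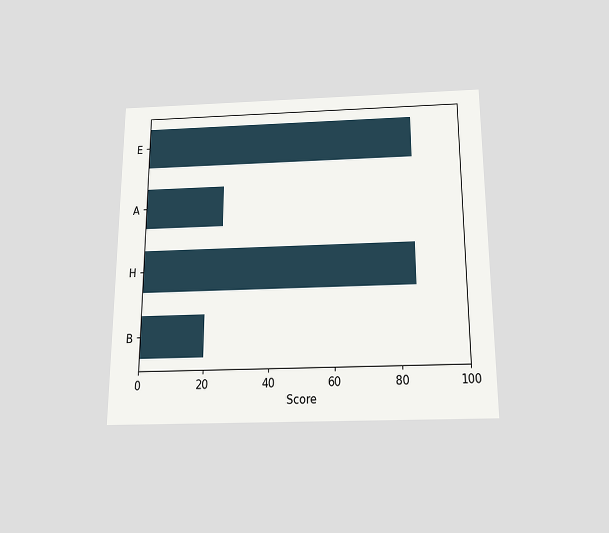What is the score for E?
The chart is viewed slightly from below. Reading along the chart's x-axis, the E bar reaches 85.

85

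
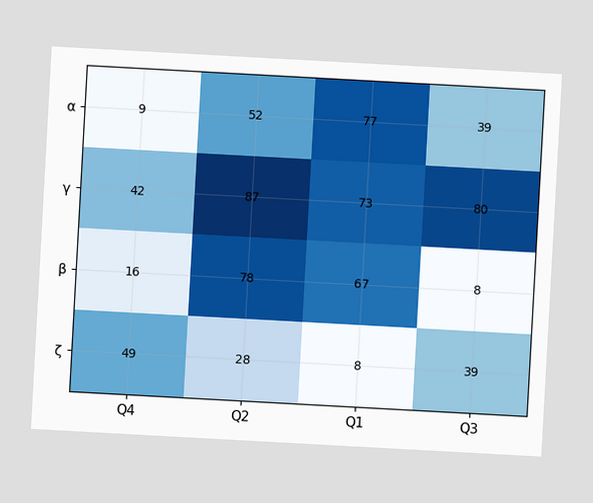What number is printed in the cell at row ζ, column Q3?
39

The chart is tilted about 3° clockwise. The (ζ, Q3) cell reads 39.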